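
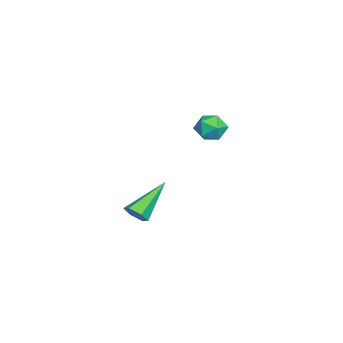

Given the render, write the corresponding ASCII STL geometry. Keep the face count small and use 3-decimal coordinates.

solid 
facet normal 0.680 -0.465 -0.567
outer loop
vertex -0.408 -0.924 -2.974
vertex -0.656 -0.706 -3.45
vertex -0.233 -0.412 -3.184
endloop
endfacet
facet normal 0.484 0.186 0.855
outer loop
vertex -0.408 -0.924 -2.974
vertex -0.233 -0.412 -3.184
vertex -2.024 0.226 -2.31
endloop
endfacet
facet normal 0.680 -0.464 -0.568
outer loop
vertex -0.233 -0.412 -3.184
vertex -0.656 -0.706 -3.45
vertex -0.482 -0.194 -3.66
endloop
endfacet
facet normal 0.411 0.891 0.193
outer loop
vertex -0.233 -0.412 -3.184
vertex -0.482 -0.194 -3.66
vertex -2.024 0.226 -2.31
endloop
endfacet
facet normal 0.681 -0.464 -0.567
outer loop
vertex -0.482 -0.194 -3.66
vertex -0.656 -0.706 -3.45
vertex -0.905 -0.489 -3.927
endloop
endfacet
facet normal -0.238 0.817 -0.526
outer loop
vertex -0.482 -0.194 -3.66
vertex -0.905 -0.489 -3.927
vertex -2.024 0.226 -2.31
endloop
endfacet
facet normal 0.681 -0.465 -0.567
outer loop
vertex -0.905 -0.489 -3.927
vertex -0.656 -0.706 -3.45
vertex -1.079 -1.0 -3.717
endloop
endfacet
facet normal -0.814 0.039 -0.580
outer loop
vertex -0.905 -0.489 -3.927
vertex -1.079 -1.0 -3.717
vertex -2.024 0.226 -2.31
endloop
endfacet
facet normal 0.680 -0.464 -0.567
outer loop
vertex -1.079 -1.0 -3.717
vertex -0.656 -0.706 -3.45
vertex -0.83 -1.218 -3.24
endloop
endfacet
facet normal -0.741 -0.666 0.083
outer loop
vertex -1.079 -1.0 -3.717
vertex -0.83 -1.218 -3.24
vertex -2.024 0.226 -2.31
endloop
endfacet
facet normal 0.681 -0.464 -0.567
outer loop
vertex -0.83 -1.218 -3.24
vertex -0.656 -0.706 -3.45
vertex -0.408 -0.924 -2.974
endloop
endfacet
facet normal -0.092 -0.592 0.801
outer loop
vertex -0.83 -1.218 -3.24
vertex -0.408 -0.924 -2.974
vertex -2.024 0.226 -2.31
endloop
endfacet
facet normal -0.440 0.719 0.538
outer loop
vertex -0.152 2.916 1.894
vertex -0.7 2.503 1.998
vertex -0.169 2.493 2.445
endloop
endfacet
facet normal 0.272 0.759 0.591
outer loop
vertex -0.152 2.916 1.894
vertex -0.169 2.493 2.445
vertex 0.418 2.566 2.081
endloop
endfacet
facet normal 0.538 0.840 -0.067
outer loop
vertex -0.152 2.916 1.894
vertex 0.418 2.566 2.081
vertex 0.249 2.621 1.41
endloop
endfacet
facet normal -0.009 0.850 -0.526
outer loop
vertex -0.152 2.916 1.894
vertex 0.249 2.621 1.41
vertex -0.442 2.582 1.359
endloop
endfacet
facet normal -0.613 0.775 -0.152
outer loop
vertex -0.152 2.916 1.894
vertex -0.442 2.582 1.359
vertex -0.7 2.503 1.998
endloop
endfacet
facet normal 0.509 0.139 0.849
outer loop
vertex 0.418 2.566 2.081
vertex -0.169 2.493 2.445
vertex 0.222 1.938 2.301
endloop
endfacet
facet normal -0.641 0.073 0.764
outer loop
vertex -0.169 2.493 2.445
vertex -0.7 2.503 1.998
vertex -0.469 1.899 2.25
endloop
endfacet
facet normal -0.922 0.164 -0.352
outer loop
vertex -0.7 2.503 1.998
vertex -0.442 2.582 1.359
vertex -0.638 1.954 1.579
endloop
endfacet
facet normal 0.054 0.287 -0.957
outer loop
vertex -0.442 2.582 1.359
vertex 0.249 2.621 1.41
vertex -0.051 2.027 1.215
endloop
endfacet
facet normal 0.939 0.270 -0.214
outer loop
vertex 0.249 2.621 1.41
vertex 0.418 2.566 2.081
vertex 0.48 2.017 1.662
endloop
endfacet
facet normal 0.009 -0.850 0.526
outer loop
vertex -0.068 1.604 1.766
vertex 0.222 1.938 2.301
vertex -0.469 1.899 2.25
endloop
endfacet
facet normal -0.538 -0.840 0.067
outer loop
vertex -0.068 1.604 1.766
vertex -0.469 1.899 2.25
vertex -0.638 1.954 1.579
endloop
endfacet
facet normal -0.272 -0.759 -0.591
outer loop
vertex -0.068 1.604 1.766
vertex -0.638 1.954 1.579
vertex -0.051 2.027 1.215
endloop
endfacet
facet normal 0.440 -0.719 -0.538
outer loop
vertex -0.068 1.604 1.766
vertex -0.051 2.027 1.215
vertex 0.48 2.017 1.662
endloop
endfacet
facet normal 0.613 -0.775 0.152
outer loop
vertex -0.068 1.604 1.766
vertex 0.48 2.017 1.662
vertex 0.222 1.938 2.301
endloop
endfacet
facet normal -0.054 -0.287 0.957
outer loop
vertex -0.469 1.899 2.25
vertex 0.222 1.938 2.301
vertex -0.169 2.493 2.445
endloop
endfacet
facet normal -0.939 -0.270 0.214
outer loop
vertex -0.638 1.954 1.579
vertex -0.469 1.899 2.25
vertex -0.7 2.503 1.998
endloop
endfacet
facet normal -0.509 -0.139 -0.849
outer loop
vertex -0.051 2.027 1.215
vertex -0.638 1.954 1.579
vertex -0.442 2.582 1.359
endloop
endfacet
facet normal 0.641 -0.073 -0.764
outer loop
vertex 0.48 2.017 1.662
vertex -0.051 2.027 1.215
vertex 0.249 2.621 1.41
endloop
endfacet
facet normal 0.922 -0.164 0.352
outer loop
vertex 0.222 1.938 2.301
vertex 0.48 2.017 1.662
vertex 0.418 2.566 2.081
endloop
endfacet

endsolid


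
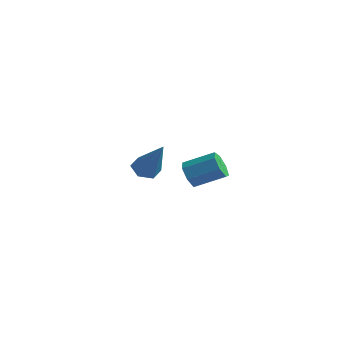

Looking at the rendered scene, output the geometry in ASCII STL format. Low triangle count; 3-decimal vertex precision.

solid 
facet normal -0.731 -0.526 -0.435
outer loop
vertex 3.861 -0.107 1.734
vertex 3.437 0.144 2.143
vertex 3.619 0.365 1.57
endloop
endfacet
facet normal 0.525 -0.026 -0.850
outer loop
vertex 3.861 -0.107 1.734
vertex 3.619 0.365 1.57
vertex 4.826 0.585 2.309
endloop
endfacet
facet normal 0.526 -0.027 -0.850
outer loop
vertex 4.826 0.585 2.309
vertex 3.619 0.365 1.57
vertex 4.585 1.058 2.145
endloop
endfacet
facet normal 0.732 0.524 0.436
outer loop
vertex 4.826 0.585 2.309
vertex 4.585 1.058 2.145
vertex 4.403 0.836 2.717
endloop
endfacet
facet normal -0.732 -0.525 -0.435
outer loop
vertex 3.619 0.365 1.57
vertex 3.437 0.144 2.143
vertex 3.24 0.671 1.838
endloop
endfacet
facet normal -0.013 0.649 -0.760
outer loop
vertex 3.619 0.365 1.57
vertex 3.24 0.671 1.838
vertex 4.585 1.058 2.145
endloop
endfacet
facet normal -0.013 0.649 -0.760
outer loop
vertex 4.585 1.058 2.145
vertex 3.24 0.671 1.838
vertex 4.206 1.364 2.413
endloop
endfacet
facet normal 0.732 0.524 0.436
outer loop
vertex 4.585 1.058 2.145
vertex 4.206 1.364 2.413
vertex 4.403 0.836 2.717
endloop
endfacet
facet normal -0.732 -0.525 -0.435
outer loop
vertex 3.24 0.671 1.838
vertex 3.437 0.144 2.143
vertex 3.01 0.58 2.335
endloop
endfacet
facet normal -0.541 0.835 -0.098
outer loop
vertex 3.24 0.671 1.838
vertex 3.01 0.58 2.335
vertex 4.206 1.364 2.413
endloop
endfacet
facet normal -0.541 0.835 -0.097
outer loop
vertex 4.206 1.364 2.413
vertex 3.01 0.58 2.335
vertex 3.975 1.272 2.91
endloop
endfacet
facet normal 0.731 0.524 0.437
outer loop
vertex 4.206 1.364 2.413
vertex 3.975 1.272 2.91
vertex 4.403 0.836 2.717
endloop
endfacet
facet normal -0.731 -0.524 -0.436
outer loop
vertex 3.01 0.58 2.335
vertex 3.437 0.144 2.143
vertex 3.101 0.16 2.687
endloop
endfacet
facet normal -0.662 0.392 0.639
outer loop
vertex 3.01 0.58 2.335
vertex 3.101 0.16 2.687
vertex 3.975 1.272 2.91
endloop
endfacet
facet normal -0.662 0.392 0.639
outer loop
vertex 3.975 1.272 2.91
vertex 3.101 0.16 2.687
vertex 4.067 0.853 3.262
endloop
endfacet
facet normal 0.731 0.526 0.435
outer loop
vertex 3.975 1.272 2.91
vertex 4.067 0.853 3.262
vertex 4.403 0.836 2.717
endloop
endfacet
facet normal -0.731 -0.525 -0.436
outer loop
vertex 3.101 0.16 2.687
vertex 3.437 0.144 2.143
vertex 3.446 -0.272 2.629
endloop
endfacet
facet normal -0.284 -0.347 0.894
outer loop
vertex 3.101 0.16 2.687
vertex 3.446 -0.272 2.629
vertex 4.067 0.853 3.262
endloop
endfacet
facet normal -0.284 -0.346 0.894
outer loop
vertex 4.067 0.853 3.262
vertex 3.446 -0.272 2.629
vertex 4.411 0.421 3.204
endloop
endfacet
facet normal 0.732 0.524 0.435
outer loop
vertex 4.067 0.853 3.262
vertex 4.411 0.421 3.204
vertex 4.403 0.836 2.717
endloop
endfacet
facet normal -0.731 -0.525 -0.436
outer loop
vertex 3.446 -0.272 2.629
vertex 3.437 0.144 2.143
vertex 3.784 -0.391 2.205
endloop
endfacet
facet normal 0.308 -0.824 0.476
outer loop
vertex 3.446 -0.272 2.629
vertex 3.784 -0.391 2.205
vertex 4.411 0.421 3.204
endloop
endfacet
facet normal 0.308 -0.824 0.476
outer loop
vertex 4.411 0.421 3.204
vertex 3.784 -0.391 2.205
vertex 4.749 0.302 2.78
endloop
endfacet
facet normal 0.731 0.525 0.435
outer loop
vertex 4.411 0.421 3.204
vertex 4.749 0.302 2.78
vertex 4.403 0.836 2.717
endloop
endfacet
facet normal -0.731 -0.525 -0.436
outer loop
vertex 3.784 -0.391 2.205
vertex 3.437 0.144 2.143
vertex 3.861 -0.107 1.734
endloop
endfacet
facet normal 0.668 -0.680 -0.301
outer loop
vertex 3.784 -0.391 2.205
vertex 3.861 -0.107 1.734
vertex 4.749 0.302 2.78
endloop
endfacet
facet normal 0.668 -0.681 -0.300
outer loop
vertex 4.749 0.302 2.78
vertex 3.861 -0.107 1.734
vertex 4.826 0.585 2.309
endloop
endfacet
facet normal 0.731 0.525 0.435
outer loop
vertex 4.749 0.302 2.78
vertex 4.826 0.585 2.309
vertex 4.403 0.836 2.717
endloop
endfacet
facet normal -0.595 0.188 -0.781
outer loop
vertex -0.606 2.805 -0.083
vertex -1.102 2.918 0.322
vertex -0.712 3.406 0.142
endloop
endfacet
facet normal 0.913 0.274 -0.302
outer loop
vertex -0.606 2.805 -0.083
vertex -0.712 3.406 0.142
vertex 0.162 2.522 1.978
endloop
endfacet
facet normal -0.596 0.188 -0.781
outer loop
vertex -0.712 3.406 0.142
vertex -1.102 2.918 0.322
vertex -1.207 3.519 0.547
endloop
endfacet
facet normal 0.397 0.886 0.238
outer loop
vertex -0.712 3.406 0.142
vertex -1.207 3.519 0.547
vertex 0.162 2.522 1.978
endloop
endfacet
facet normal -0.596 0.188 -0.781
outer loop
vertex -1.207 3.519 0.547
vertex -1.102 2.918 0.322
vertex -1.597 3.031 0.727
endloop
endfacet
facet normal -0.364 0.564 0.741
outer loop
vertex -1.207 3.519 0.547
vertex -1.597 3.031 0.727
vertex 0.162 2.522 1.978
endloop
endfacet
facet normal -0.596 0.186 -0.781
outer loop
vertex -1.597 3.031 0.727
vertex -1.102 2.918 0.322
vertex -1.491 2.43 0.503
endloop
endfacet
facet normal -0.607 -0.369 0.704
outer loop
vertex -1.597 3.031 0.727
vertex -1.491 2.43 0.503
vertex 0.162 2.522 1.978
endloop
endfacet
facet normal -0.597 0.186 -0.781
outer loop
vertex -1.491 2.43 0.503
vertex -1.102 2.918 0.322
vertex -0.996 2.318 0.098
endloop
endfacet
facet normal -0.090 -0.983 0.162
outer loop
vertex -1.491 2.43 0.503
vertex -0.996 2.318 0.098
vertex 0.162 2.522 1.978
endloop
endfacet
facet normal -0.596 0.187 -0.781
outer loop
vertex -0.996 2.318 0.098
vertex -1.102 2.918 0.322
vertex -0.606 2.805 -0.083
endloop
endfacet
facet normal 0.668 -0.662 -0.340
outer loop
vertex -0.996 2.318 0.098
vertex -0.606 2.805 -0.083
vertex 0.162 2.522 1.978
endloop
endfacet

endsolid


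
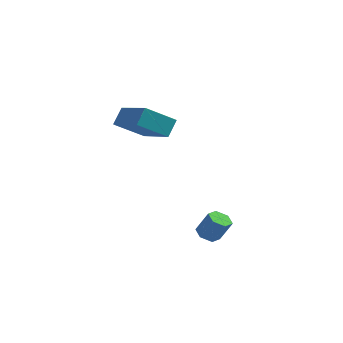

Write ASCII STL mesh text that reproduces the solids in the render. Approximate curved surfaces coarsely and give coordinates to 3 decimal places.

solid 
facet normal -0.477 -0.019 -0.878
outer loop
vertex 3.77 -2.876 -2.898
vertex 3.413 -2.501 -2.712
vertex 3.874 -2.34 -2.966
endloop
endfacet
facet normal 0.859 -0.225 -0.460
outer loop
vertex 3.77 -2.876 -2.898
vertex 3.874 -2.34 -2.966
vertex 4.304 -2.854 -1.913
endloop
endfacet
facet normal 0.858 -0.226 -0.461
outer loop
vertex 4.304 -2.854 -1.913
vertex 3.874 -2.34 -2.966
vertex 4.408 -2.318 -1.982
endloop
endfacet
facet normal 0.477 0.021 0.879
outer loop
vertex 4.304 -2.854 -1.913
vertex 4.408 -2.318 -1.982
vertex 3.947 -2.479 -1.728
endloop
endfacet
facet normal -0.477 -0.019 -0.878
outer loop
vertex 3.874 -2.34 -2.966
vertex 3.413 -2.501 -2.712
vertex 3.517 -1.965 -2.78
endloop
endfacet
facet normal 0.592 0.731 -0.338
outer loop
vertex 3.874 -2.34 -2.966
vertex 3.517 -1.965 -2.78
vertex 4.408 -2.318 -1.982
endloop
endfacet
facet normal 0.592 0.731 -0.338
outer loop
vertex 4.408 -2.318 -1.982
vertex 3.517 -1.965 -2.78
vertex 4.051 -1.943 -1.796
endloop
endfacet
facet normal 0.477 0.019 0.878
outer loop
vertex 4.408 -2.318 -1.982
vertex 4.051 -1.943 -1.796
vertex 3.947 -2.479 -1.728
endloop
endfacet
facet normal -0.476 -0.019 -0.879
outer loop
vertex 3.517 -1.965 -2.78
vertex 3.413 -2.501 -2.712
vertex 3.056 -2.126 -2.527
endloop
endfacet
facet normal -0.266 0.956 0.123
outer loop
vertex 3.517 -1.965 -2.78
vertex 3.056 -2.126 -2.527
vertex 4.051 -1.943 -1.796
endloop
endfacet
facet normal -0.266 0.956 0.123
outer loop
vertex 4.051 -1.943 -1.796
vertex 3.056 -2.126 -2.527
vertex 3.59 -2.104 -1.542
endloop
endfacet
facet normal 0.477 0.019 0.878
outer loop
vertex 4.051 -1.943 -1.796
vertex 3.59 -2.104 -1.542
vertex 3.947 -2.479 -1.728
endloop
endfacet
facet normal -0.477 -0.021 -0.879
outer loop
vertex 3.056 -2.126 -2.527
vertex 3.413 -2.501 -2.712
vertex 2.952 -2.662 -2.458
endloop
endfacet
facet normal -0.859 0.226 0.460
outer loop
vertex 3.056 -2.126 -2.527
vertex 2.952 -2.662 -2.458
vertex 3.59 -2.104 -1.542
endloop
endfacet
facet normal -0.858 0.225 0.461
outer loop
vertex 3.59 -2.104 -1.542
vertex 2.952 -2.662 -2.458
vertex 3.486 -2.64 -1.474
endloop
endfacet
facet normal 0.477 0.019 0.878
outer loop
vertex 3.59 -2.104 -1.542
vertex 3.486 -2.64 -1.474
vertex 3.947 -2.479 -1.728
endloop
endfacet
facet normal -0.477 -0.019 -0.878
outer loop
vertex 2.952 -2.662 -2.458
vertex 3.413 -2.501 -2.712
vertex 3.309 -3.037 -2.644
endloop
endfacet
facet normal -0.592 -0.731 0.338
outer loop
vertex 2.952 -2.662 -2.458
vertex 3.309 -3.037 -2.644
vertex 3.486 -2.64 -1.474
endloop
endfacet
facet normal -0.592 -0.731 0.338
outer loop
vertex 3.486 -2.64 -1.474
vertex 3.309 -3.037 -2.644
vertex 3.843 -3.015 -1.66
endloop
endfacet
facet normal 0.477 0.019 0.878
outer loop
vertex 3.486 -2.64 -1.474
vertex 3.843 -3.015 -1.66
vertex 3.947 -2.479 -1.728
endloop
endfacet
facet normal -0.477 -0.019 -0.878
outer loop
vertex 3.309 -3.037 -2.644
vertex 3.413 -2.501 -2.712
vertex 3.77 -2.876 -2.898
endloop
endfacet
facet normal 0.266 -0.956 -0.123
outer loop
vertex 3.309 -3.037 -2.644
vertex 3.77 -2.876 -2.898
vertex 3.843 -3.015 -1.66
endloop
endfacet
facet normal 0.266 -0.956 -0.123
outer loop
vertex 3.843 -3.015 -1.66
vertex 3.77 -2.876 -2.898
vertex 4.304 -2.854 -1.913
endloop
endfacet
facet normal 0.476 0.019 0.879
outer loop
vertex 3.843 -3.015 -1.66
vertex 4.304 -2.854 -1.913
vertex 3.947 -2.479 -1.728
endloop
endfacet
facet normal -0.771 0.546 -0.329
outer loop
vertex -0.958 -1.229 3.114
vertex 0.015 -0.36 2.277
vertex -1.062 -1.814 2.386
endloop
endfacet
facet normal -0.628 -0.560 0.540
outer loop
vertex 0.525 -2.94 3.063
vertex -0.958 -1.229 3.114
vertex -1.062 -1.814 2.386
endloop
endfacet
facet normal -0.770 0.546 -0.329
outer loop
vertex -1.062 -1.814 2.386
vertex 0.015 -0.36 2.277
vertex -0.089 -0.946 1.549
endloop
endfacet
facet normal -0.111 -0.622 -0.775
outer loop
vertex -0.089 -0.946 1.549
vertex 0.525 -2.94 3.063
vertex -1.062 -1.814 2.386
endloop
endfacet
facet normal 0.111 0.622 0.775
outer loop
vertex -0.958 -1.229 3.114
vertex 1.602 -1.486 2.954
vertex 0.015 -0.36 2.277
endloop
endfacet
facet normal -0.628 -0.560 0.541
outer loop
vertex 0.629 -2.354 3.791
vertex -0.958 -1.229 3.114
vertex 0.525 -2.94 3.063
endloop
endfacet
facet normal 0.111 0.623 0.775
outer loop
vertex 0.629 -2.354 3.791
vertex 1.602 -1.486 2.954
vertex -0.958 -1.229 3.114
endloop
endfacet
facet normal 0.628 0.560 -0.540
outer loop
vertex 0.015 -0.36 2.277
vertex 1.602 -1.486 2.954
vertex -0.089 -0.946 1.549
endloop
endfacet
facet normal -0.111 -0.622 -0.775
outer loop
vertex 1.498 -2.071 2.226
vertex 0.525 -2.94 3.063
vertex -0.089 -0.946 1.549
endloop
endfacet
facet normal 0.628 0.561 -0.540
outer loop
vertex -0.089 -0.946 1.549
vertex 1.602 -1.486 2.954
vertex 1.498 -2.071 2.226
endloop
endfacet
facet normal 0.771 -0.546 0.329
outer loop
vertex 1.498 -2.071 2.226
vertex 0.629 -2.354 3.791
vertex 0.525 -2.94 3.063
endloop
endfacet
facet normal 0.770 -0.546 0.329
outer loop
vertex 1.602 -1.486 2.954
vertex 0.629 -2.354 3.791
vertex 1.498 -2.071 2.226
endloop
endfacet

endsolid


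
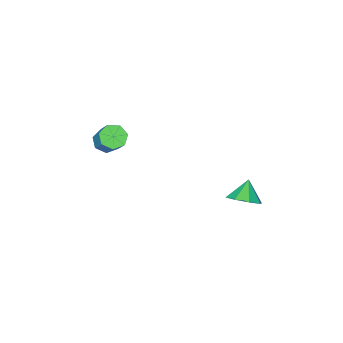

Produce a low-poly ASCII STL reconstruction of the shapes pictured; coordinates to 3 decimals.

solid 
facet normal -0.244 -0.622 -0.744
outer loop
vertex 4.085 -1.57 2.318
vertex 3.528 -1.053 2.069
vertex 4.297 -1.099 1.855
endloop
endfacet
facet normal 0.920 -0.390 0.024
outer loop
vertex 4.085 -1.57 2.318
vertex 4.297 -1.099 1.855
vertex 4.55 -0.384 3.741
endloop
endfacet
facet normal 0.921 -0.390 0.024
outer loop
vertex 4.55 -0.384 3.741
vertex 4.297 -1.099 1.855
vertex 4.762 0.088 3.278
endloop
endfacet
facet normal 0.242 0.622 0.745
outer loop
vertex 4.55 -0.384 3.741
vertex 4.762 0.088 3.278
vertex 3.992 0.133 3.491
endloop
endfacet
facet normal -0.244 -0.621 -0.744
outer loop
vertex 4.297 -1.099 1.855
vertex 3.528 -1.053 2.069
vertex 3.93 -0.593 1.553
endloop
endfacet
facet normal 0.813 0.288 -0.506
outer loop
vertex 4.297 -1.099 1.855
vertex 3.93 -0.593 1.553
vertex 4.762 0.088 3.278
endloop
endfacet
facet normal 0.813 0.288 -0.506
outer loop
vertex 4.762 0.088 3.278
vertex 3.93 -0.593 1.553
vertex 4.395 0.594 2.976
endloop
endfacet
facet normal 0.243 0.621 0.745
outer loop
vertex 4.762 0.088 3.278
vertex 4.395 0.594 2.976
vertex 3.992 0.133 3.491
endloop
endfacet
facet normal -0.243 -0.622 -0.744
outer loop
vertex 3.93 -0.593 1.553
vertex 3.528 -1.053 2.069
vertex 3.26 -0.434 1.639
endloop
endfacet
facet normal 0.094 0.749 -0.656
outer loop
vertex 3.93 -0.593 1.553
vertex 3.26 -0.434 1.639
vertex 4.395 0.594 2.976
endloop
endfacet
facet normal 0.094 0.749 -0.656
outer loop
vertex 4.395 0.594 2.976
vertex 3.26 -0.434 1.639
vertex 3.725 0.753 3.062
endloop
endfacet
facet normal 0.243 0.621 0.746
outer loop
vertex 4.395 0.594 2.976
vertex 3.725 0.753 3.062
vertex 3.992 0.133 3.491
endloop
endfacet
facet normal -0.243 -0.622 -0.744
outer loop
vertex 3.26 -0.434 1.639
vertex 3.528 -1.053 2.069
vertex 2.791 -0.741 2.049
endloop
endfacet
facet normal -0.696 0.647 -0.312
outer loop
vertex 3.26 -0.434 1.639
vertex 2.791 -0.741 2.049
vertex 3.725 0.753 3.062
endloop
endfacet
facet normal -0.696 0.647 -0.312
outer loop
vertex 3.725 0.753 3.062
vertex 2.791 -0.741 2.049
vertex 3.256 0.446 3.471
endloop
endfacet
facet normal 0.244 0.621 0.745
outer loop
vertex 3.725 0.753 3.062
vertex 3.256 0.446 3.471
vertex 3.992 0.133 3.491
endloop
endfacet
facet normal -0.243 -0.621 -0.746
outer loop
vertex 2.791 -0.741 2.049
vertex 3.528 -1.053 2.069
vertex 2.877 -1.284 2.473
endloop
endfacet
facet normal -0.962 0.056 0.267
outer loop
vertex 2.791 -0.741 2.049
vertex 2.877 -1.284 2.473
vertex 3.256 0.446 3.471
endloop
endfacet
facet normal -0.962 0.057 0.267
outer loop
vertex 3.256 0.446 3.471
vertex 2.877 -1.284 2.473
vertex 3.342 -0.097 3.896
endloop
endfacet
facet normal 0.244 0.621 0.745
outer loop
vertex 3.256 0.446 3.471
vertex 3.342 -0.097 3.896
vertex 3.992 0.133 3.491
endloop
endfacet
facet normal -0.242 -0.621 -0.746
outer loop
vertex 2.877 -1.284 2.473
vertex 3.528 -1.053 2.069
vertex 3.453 -1.653 2.593
endloop
endfacet
facet normal -0.503 -0.576 0.645
outer loop
vertex 2.877 -1.284 2.473
vertex 3.453 -1.653 2.593
vertex 3.342 -0.097 3.896
endloop
endfacet
facet normal -0.503 -0.576 0.645
outer loop
vertex 3.342 -0.097 3.896
vertex 3.453 -1.653 2.593
vertex 3.918 -0.466 4.016
endloop
endfacet
facet normal 0.244 0.622 0.744
outer loop
vertex 3.342 -0.097 3.896
vertex 3.918 -0.466 4.016
vertex 3.992 0.133 3.491
endloop
endfacet
facet normal -0.243 -0.621 -0.745
outer loop
vertex 3.453 -1.653 2.593
vertex 3.528 -1.053 2.069
vertex 4.085 -1.57 2.318
endloop
endfacet
facet normal 0.335 -0.774 0.537
outer loop
vertex 3.453 -1.653 2.593
vertex 4.085 -1.57 2.318
vertex 3.918 -0.466 4.016
endloop
endfacet
facet normal 0.334 -0.775 0.537
outer loop
vertex 3.918 -0.466 4.016
vertex 4.085 -1.57 2.318
vertex 4.55 -0.384 3.741
endloop
endfacet
facet normal 0.243 0.622 0.744
outer loop
vertex 3.918 -0.466 4.016
vertex 4.55 -0.384 3.741
vertex 3.992 0.133 3.491
endloop
endfacet
facet normal 0.564 0.350 -0.748
outer loop
vertex -2.198 2.938 -3.758
vertex -3.013 2.797 -4.438
vertex -2.68 3.598 -3.812
endloop
endfacet
facet normal 0.152 0.190 0.970
outer loop
vertex -2.198 2.938 -3.758
vertex -2.68 3.598 -3.812
vertex -3.807 2.303 -3.382
endloop
endfacet
facet normal 0.564 0.350 -0.748
outer loop
vertex -2.68 3.598 -3.812
vertex -3.013 2.797 -4.438
vertex -3.356 3.789 -4.232
endloop
endfacet
facet normal -0.328 0.542 0.774
outer loop
vertex -2.68 3.598 -3.812
vertex -3.356 3.789 -4.232
vertex -3.807 2.303 -3.382
endloop
endfacet
facet normal 0.563 0.350 -0.749
outer loop
vertex -3.356 3.789 -4.232
vertex -3.013 2.797 -4.438
vertex -3.832 3.398 -4.773
endloop
endfacet
facet normal -0.805 0.459 0.376
outer loop
vertex -3.356 3.789 -4.232
vertex -3.832 3.398 -4.773
vertex -3.807 2.303 -3.382
endloop
endfacet
facet normal 0.563 0.350 -0.748
outer loop
vertex -3.832 3.398 -4.773
vertex -3.013 2.797 -4.438
vertex -3.827 2.655 -5.117
endloop
endfacet
facet normal -1.000 -0.011 0.009
outer loop
vertex -3.832 3.398 -4.773
vertex -3.827 2.655 -5.117
vertex -3.807 2.303 -3.382
endloop
endfacet
facet normal 0.563 0.349 -0.749
outer loop
vertex -3.827 2.655 -5.117
vertex -3.013 2.797 -4.438
vertex -3.346 1.995 -5.063
endloop
endfacet
facet normal -0.799 -0.591 -0.111
outer loop
vertex -3.827 2.655 -5.117
vertex -3.346 1.995 -5.063
vertex -3.807 2.303 -3.382
endloop
endfacet
facet normal 0.563 0.350 -0.749
outer loop
vertex -3.346 1.995 -5.063
vertex -3.013 2.797 -4.438
vertex -2.669 1.804 -4.643
endloop
endfacet
facet normal -0.319 -0.944 0.085
outer loop
vertex -3.346 1.995 -5.063
vertex -2.669 1.804 -4.643
vertex -3.807 2.303 -3.382
endloop
endfacet
facet normal 0.564 0.350 -0.748
outer loop
vertex -2.669 1.804 -4.643
vertex -3.013 2.797 -4.438
vertex -2.194 2.195 -4.102
endloop
endfacet
facet normal 0.158 -0.861 0.483
outer loop
vertex -2.669 1.804 -4.643
vertex -2.194 2.195 -4.102
vertex -3.807 2.303 -3.382
endloop
endfacet
facet normal 0.564 0.349 -0.748
outer loop
vertex -2.194 2.195 -4.102
vertex -3.013 2.797 -4.438
vertex -2.198 2.938 -3.758
endloop
endfacet
facet normal 0.353 -0.392 0.850
outer loop
vertex -2.194 2.195 -4.102
vertex -2.198 2.938 -3.758
vertex -3.807 2.303 -3.382
endloop
endfacet

endsolid


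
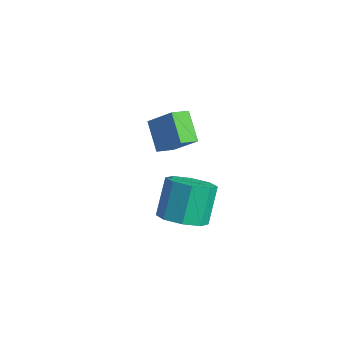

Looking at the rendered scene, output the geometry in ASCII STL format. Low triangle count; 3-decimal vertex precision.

solid 
facet normal 0.276 -0.538 -0.796
outer loop
vertex 4.492 -1.34 1.239
vertex 3.88 -0.778 0.647
vertex 4.854 -0.715 0.942
endloop
endfacet
facet normal 0.842 -0.264 0.470
outer loop
vertex 4.492 -1.34 1.239
vertex 4.854 -0.715 0.942
vertex 4.012 -0.403 2.625
endloop
endfacet
facet normal 0.842 -0.264 0.470
outer loop
vertex 4.012 -0.403 2.625
vertex 4.854 -0.715 0.942
vertex 4.374 0.222 2.328
endloop
endfacet
facet normal -0.276 0.538 0.796
outer loop
vertex 4.012 -0.403 2.625
vertex 4.374 0.222 2.328
vertex 3.4 0.158 2.033
endloop
endfacet
facet normal 0.276 -0.539 -0.796
outer loop
vertex 4.854 -0.715 0.942
vertex 3.88 -0.778 0.647
vertex 4.646 -0.128 0.472
endloop
endfacet
facet normal 0.923 0.378 0.064
outer loop
vertex 4.854 -0.715 0.942
vertex 4.646 -0.128 0.472
vertex 4.374 0.222 2.328
endloop
endfacet
facet normal 0.923 0.378 0.064
outer loop
vertex 4.374 0.222 2.328
vertex 4.646 -0.128 0.472
vertex 4.166 0.809 1.858
endloop
endfacet
facet normal -0.276 0.539 0.796
outer loop
vertex 4.374 0.222 2.328
vertex 4.166 0.809 1.858
vertex 3.4 0.158 2.033
endloop
endfacet
facet normal 0.275 -0.538 -0.797
outer loop
vertex 4.646 -0.128 0.472
vertex 3.88 -0.778 0.647
vertex 3.988 0.079 0.105
endloop
endfacet
facet normal 0.464 0.800 -0.380
outer loop
vertex 4.646 -0.128 0.472
vertex 3.988 0.079 0.105
vertex 4.166 0.809 1.858
endloop
endfacet
facet normal 0.464 0.800 -0.380
outer loop
vertex 4.166 0.809 1.858
vertex 3.988 0.079 0.105
vertex 3.508 1.016 1.491
endloop
endfacet
facet normal -0.275 0.538 0.797
outer loop
vertex 4.166 0.809 1.858
vertex 3.508 1.016 1.491
vertex 3.4 0.158 2.033
endloop
endfacet
facet normal 0.277 -0.538 -0.796
outer loop
vertex 3.988 0.079 0.105
vertex 3.88 -0.778 0.647
vertex 3.268 -0.217 0.055
endloop
endfacet
facet normal -0.268 0.753 -0.602
outer loop
vertex 3.988 0.079 0.105
vertex 3.268 -0.217 0.055
vertex 3.508 1.016 1.491
endloop
endfacet
facet normal -0.268 0.753 -0.602
outer loop
vertex 3.508 1.016 1.491
vertex 3.268 -0.217 0.055
vertex 2.788 0.72 1.441
endloop
endfacet
facet normal -0.276 0.538 0.796
outer loop
vertex 3.508 1.016 1.491
vertex 2.788 0.72 1.441
vertex 3.4 0.158 2.033
endloop
endfacet
facet normal 0.276 -0.538 -0.796
outer loop
vertex 3.268 -0.217 0.055
vertex 3.88 -0.778 0.647
vertex 2.906 -0.842 0.352
endloop
endfacet
facet normal -0.842 0.264 -0.470
outer loop
vertex 3.268 -0.217 0.055
vertex 2.906 -0.842 0.352
vertex 2.788 0.72 1.441
endloop
endfacet
facet normal -0.842 0.264 -0.470
outer loop
vertex 2.788 0.72 1.441
vertex 2.906 -0.842 0.352
vertex 2.426 0.095 1.738
endloop
endfacet
facet normal -0.276 0.538 0.796
outer loop
vertex 2.788 0.72 1.441
vertex 2.426 0.095 1.738
vertex 3.4 0.158 2.033
endloop
endfacet
facet normal 0.276 -0.539 -0.796
outer loop
vertex 2.906 -0.842 0.352
vertex 3.88 -0.778 0.647
vertex 3.114 -1.429 0.822
endloop
endfacet
facet normal -0.923 -0.378 -0.064
outer loop
vertex 2.906 -0.842 0.352
vertex 3.114 -1.429 0.822
vertex 2.426 0.095 1.738
endloop
endfacet
facet normal -0.923 -0.378 -0.064
outer loop
vertex 2.426 0.095 1.738
vertex 3.114 -1.429 0.822
vertex 2.634 -0.492 2.208
endloop
endfacet
facet normal -0.276 0.539 0.796
outer loop
vertex 2.426 0.095 1.738
vertex 2.634 -0.492 2.208
vertex 3.4 0.158 2.033
endloop
endfacet
facet normal 0.275 -0.538 -0.797
outer loop
vertex 3.114 -1.429 0.822
vertex 3.88 -0.778 0.647
vertex 3.772 -1.636 1.189
endloop
endfacet
facet normal -0.464 -0.800 0.380
outer loop
vertex 3.114 -1.429 0.822
vertex 3.772 -1.636 1.189
vertex 2.634 -0.492 2.208
endloop
endfacet
facet normal -0.464 -0.800 0.380
outer loop
vertex 2.634 -0.492 2.208
vertex 3.772 -1.636 1.189
vertex 3.292 -0.699 2.575
endloop
endfacet
facet normal -0.275 0.538 0.797
outer loop
vertex 2.634 -0.492 2.208
vertex 3.292 -0.699 2.575
vertex 3.4 0.158 2.033
endloop
endfacet
facet normal 0.276 -0.538 -0.796
outer loop
vertex 3.772 -1.636 1.189
vertex 3.88 -0.778 0.647
vertex 4.492 -1.34 1.239
endloop
endfacet
facet normal 0.268 -0.753 0.602
outer loop
vertex 3.772 -1.636 1.189
vertex 4.492 -1.34 1.239
vertex 3.292 -0.699 2.575
endloop
endfacet
facet normal 0.268 -0.753 0.602
outer loop
vertex 3.292 -0.699 2.575
vertex 4.492 -1.34 1.239
vertex 4.012 -0.403 2.625
endloop
endfacet
facet normal -0.277 0.538 0.796
outer loop
vertex 3.292 -0.699 2.575
vertex 4.012 -0.403 2.625
vertex 3.4 0.158 2.033
endloop
endfacet
facet normal -0.678 -0.235 -0.697
outer loop
vertex -1.75 2.555 0.689
vertex -1.655 3.419 0.305
vertex -0.642 2.033 -0.212
endloop
endfacet
facet normal -0.099 -0.909 0.404
outer loop
vertex 0.415 2.401 0.875
vertex -1.75 2.555 0.689
vertex -0.642 2.033 -0.212
endloop
endfacet
facet normal -0.678 -0.235 -0.697
outer loop
vertex -0.642 2.033 -0.212
vertex -1.655 3.419 0.305
vertex -0.547 2.897 -0.596
endloop
endfacet
facet normal 0.729 -0.343 -0.592
outer loop
vertex -0.547 2.897 -0.596
vertex 0.415 2.401 0.875
vertex -0.642 2.033 -0.212
endloop
endfacet
facet normal -0.729 0.343 0.592
outer loop
vertex -1.75 2.555 0.689
vertex -0.598 3.787 1.392
vertex -1.655 3.419 0.305
endloop
endfacet
facet normal -0.099 -0.909 0.404
outer loop
vertex -0.693 2.923 1.776
vertex -1.75 2.555 0.689
vertex 0.415 2.401 0.875
endloop
endfacet
facet normal -0.729 0.343 0.592
outer loop
vertex -0.693 2.923 1.776
vertex -0.598 3.787 1.392
vertex -1.75 2.555 0.689
endloop
endfacet
facet normal 0.099 0.909 -0.404
outer loop
vertex -1.655 3.419 0.305
vertex -0.598 3.787 1.392
vertex -0.547 2.897 -0.596
endloop
endfacet
facet normal 0.729 -0.343 -0.592
outer loop
vertex 0.51 3.265 0.491
vertex 0.415 2.401 0.875
vertex -0.547 2.897 -0.596
endloop
endfacet
facet normal 0.099 0.909 -0.404
outer loop
vertex -0.547 2.897 -0.596
vertex -0.598 3.787 1.392
vertex 0.51 3.265 0.491
endloop
endfacet
facet normal 0.678 0.235 0.697
outer loop
vertex 0.51 3.265 0.491
vertex -0.693 2.923 1.776
vertex 0.415 2.401 0.875
endloop
endfacet
facet normal 0.678 0.235 0.697
outer loop
vertex -0.598 3.787 1.392
vertex -0.693 2.923 1.776
vertex 0.51 3.265 0.491
endloop
endfacet

endsolid


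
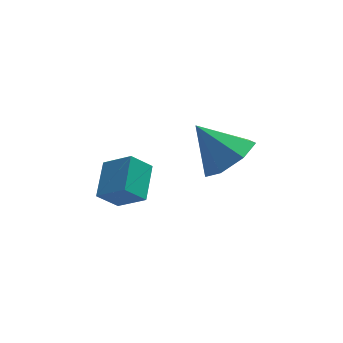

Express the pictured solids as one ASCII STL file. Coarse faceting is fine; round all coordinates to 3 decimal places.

solid 
facet normal 0.587 -0.373 -0.718
outer loop
vertex 0.56 -0.678 0.146
vertex -0.229 -0.621 -0.529
vertex 0.492 0.096 -0.312
endloop
endfacet
facet normal 0.414 0.490 0.767
outer loop
vertex 0.56 -0.678 0.146
vertex 0.492 0.096 -0.312
vertex -1.211 0.001 0.669
endloop
endfacet
facet normal 0.588 -0.374 -0.718
outer loop
vertex 0.492 0.096 -0.312
vertex -0.229 -0.621 -0.529
vertex -0.119 0.33 -0.934
endloop
endfacet
facet normal 0.099 0.959 0.264
outer loop
vertex 0.492 0.096 -0.312
vertex -0.119 0.33 -0.934
vertex -1.211 0.001 0.669
endloop
endfacet
facet normal 0.587 -0.374 -0.718
outer loop
vertex -0.119 0.33 -0.934
vertex -0.229 -0.621 -0.529
vertex -0.813 -0.152 -1.251
endloop
endfacet
facet normal -0.508 0.844 -0.172
outer loop
vertex -0.119 0.33 -0.934
vertex -0.813 -0.152 -1.251
vertex -1.211 0.001 0.669
endloop
endfacet
facet normal 0.588 -0.373 -0.718
outer loop
vertex -0.813 -0.152 -1.251
vertex -0.229 -0.621 -0.529
vertex -1.067 -0.988 -1.025
endloop
endfacet
facet normal -0.949 0.230 -0.215
outer loop
vertex -0.813 -0.152 -1.251
vertex -1.067 -0.988 -1.025
vertex -1.211 0.001 0.669
endloop
endfacet
facet normal 0.588 -0.372 -0.718
outer loop
vertex -1.067 -0.988 -1.025
vertex -0.229 -0.621 -0.529
vertex -0.69 -1.548 -0.426
endloop
endfacet
facet normal -0.892 -0.420 0.169
outer loop
vertex -1.067 -0.988 -1.025
vertex -0.69 -1.548 -0.426
vertex -1.211 0.001 0.669
endloop
endfacet
facet normal 0.588 -0.372 -0.718
outer loop
vertex -0.69 -1.548 -0.426
vertex -0.229 -0.621 -0.529
vertex 0.034 -1.41 0.096
endloop
endfacet
facet normal -0.380 -0.616 0.690
outer loop
vertex -0.69 -1.548 -0.426
vertex 0.034 -1.41 0.096
vertex -1.211 0.001 0.669
endloop
endfacet
facet normal 0.587 -0.373 -0.718
outer loop
vertex 0.034 -1.41 0.096
vertex -0.229 -0.621 -0.529
vertex 0.56 -0.678 0.146
endloop
endfacet
facet normal 0.202 -0.210 0.957
outer loop
vertex 0.034 -1.41 0.096
vertex 0.56 -0.678 0.146
vertex -1.211 0.001 0.669
endloop
endfacet
facet normal -0.658 0.488 -0.574
outer loop
vertex -4.554 -1.981 -0.649
vertex -4.189 -0.815 -0.075
vertex -3.893 -1.864 -1.307
endloop
endfacet
facet normal -0.271 -0.864 -0.425
outer loop
vertex -3.111 -2.445 -0.625
vertex -4.554 -1.981 -0.649
vertex -3.893 -1.864 -1.307
endloop
endfacet
facet normal -0.658 0.488 -0.574
outer loop
vertex -3.893 -1.864 -1.307
vertex -4.189 -0.815 -0.075
vertex -3.528 -0.698 -0.733
endloop
endfacet
facet normal 0.703 0.125 -0.700
outer loop
vertex -3.528 -0.698 -0.733
vertex -3.111 -2.445 -0.625
vertex -3.893 -1.864 -1.307
endloop
endfacet
facet normal -0.703 -0.125 0.700
outer loop
vertex -4.554 -1.981 -0.649
vertex -3.407 -1.396 0.607
vertex -4.189 -0.815 -0.075
endloop
endfacet
facet normal -0.271 -0.864 -0.425
outer loop
vertex -3.772 -2.562 0.033
vertex -4.554 -1.981 -0.649
vertex -3.111 -2.445 -0.625
endloop
endfacet
facet normal -0.703 -0.125 0.700
outer loop
vertex -3.772 -2.562 0.033
vertex -3.407 -1.396 0.607
vertex -4.554 -1.981 -0.649
endloop
endfacet
facet normal 0.271 0.864 0.425
outer loop
vertex -4.189 -0.815 -0.075
vertex -3.407 -1.396 0.607
vertex -3.528 -0.698 -0.733
endloop
endfacet
facet normal 0.703 0.125 -0.700
outer loop
vertex -2.746 -1.279 -0.051
vertex -3.111 -2.445 -0.625
vertex -3.528 -0.698 -0.733
endloop
endfacet
facet normal 0.271 0.864 0.425
outer loop
vertex -3.528 -0.698 -0.733
vertex -3.407 -1.396 0.607
vertex -2.746 -1.279 -0.051
endloop
endfacet
facet normal 0.658 -0.488 0.574
outer loop
vertex -2.746 -1.279 -0.051
vertex -3.772 -2.562 0.033
vertex -3.111 -2.445 -0.625
endloop
endfacet
facet normal 0.658 -0.488 0.574
outer loop
vertex -3.407 -1.396 0.607
vertex -3.772 -2.562 0.033
vertex -2.746 -1.279 -0.051
endloop
endfacet

endsolid


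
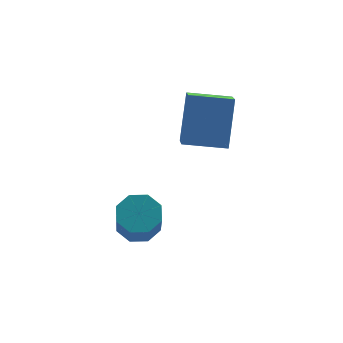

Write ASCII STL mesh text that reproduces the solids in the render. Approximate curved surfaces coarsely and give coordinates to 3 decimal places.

solid 
facet normal 0.089 0.586 -0.806
outer loop
vertex -1.136 -2.483 0.515
vertex -1.517 -3.003 0.095
vertex -1.718 -2.392 0.517
endloop
endfacet
facet normal 0.126 0.796 0.592
outer loop
vertex -1.136 -2.483 0.515
vertex -1.718 -2.392 0.517
vertex -1.302 -3.596 2.045
endloop
endfacet
facet normal 0.127 0.796 0.592
outer loop
vertex -1.302 -3.596 2.045
vertex -1.718 -2.392 0.517
vertex -1.884 -3.505 2.048
endloop
endfacet
facet normal -0.087 -0.586 0.806
outer loop
vertex -1.302 -3.596 2.045
vertex -1.884 -3.505 2.048
vertex -1.683 -4.117 1.625
endloop
endfacet
facet normal 0.087 0.585 -0.806
outer loop
vertex -1.718 -2.392 0.517
vertex -1.517 -3.003 0.095
vertex -2.183 -2.66 0.272
endloop
endfacet
facet normal -0.609 0.671 0.422
outer loop
vertex -1.718 -2.392 0.517
vertex -2.183 -2.66 0.272
vertex -1.884 -3.505 2.048
endloop
endfacet
facet normal -0.609 0.671 0.422
outer loop
vertex -1.884 -3.505 2.048
vertex -2.183 -2.66 0.272
vertex -2.349 -3.773 1.803
endloop
endfacet
facet normal -0.087 -0.586 0.806
outer loop
vertex -1.884 -3.505 2.048
vertex -2.349 -3.773 1.803
vertex -1.683 -4.117 1.625
endloop
endfacet
facet normal 0.088 0.586 -0.806
outer loop
vertex -2.183 -2.66 0.272
vertex -1.517 -3.003 0.095
vertex -2.257 -3.129 -0.077
endloop
endfacet
facet normal -0.988 0.153 0.004
outer loop
vertex -2.183 -2.66 0.272
vertex -2.257 -3.129 -0.077
vertex -2.349 -3.773 1.803
endloop
endfacet
facet normal -0.988 0.153 0.004
outer loop
vertex -2.349 -3.773 1.803
vertex -2.257 -3.129 -0.077
vertex -2.423 -4.242 1.454
endloop
endfacet
facet normal -0.087 -0.586 0.806
outer loop
vertex -2.349 -3.773 1.803
vertex -2.423 -4.242 1.454
vertex -1.683 -4.117 1.625
endloop
endfacet
facet normal 0.088 0.586 -0.806
outer loop
vertex -2.257 -3.129 -0.077
vertex -1.517 -3.003 0.095
vertex -1.898 -3.524 -0.325
endloop
endfacet
facet normal -0.788 -0.455 -0.416
outer loop
vertex -2.257 -3.129 -0.077
vertex -1.898 -3.524 -0.325
vertex -2.423 -4.242 1.454
endloop
endfacet
facet normal -0.788 -0.454 -0.416
outer loop
vertex -2.423 -4.242 1.454
vertex -1.898 -3.524 -0.325
vertex -2.064 -4.637 1.205
endloop
endfacet
facet normal -0.087 -0.587 0.805
outer loop
vertex -2.423 -4.242 1.454
vertex -2.064 -4.637 1.205
vertex -1.683 -4.117 1.625
endloop
endfacet
facet normal 0.087 0.586 -0.806
outer loop
vertex -1.898 -3.524 -0.325
vertex -1.517 -3.003 0.095
vertex -1.316 -3.615 -0.328
endloop
endfacet
facet normal -0.127 -0.795 -0.592
outer loop
vertex -1.898 -3.524 -0.325
vertex -1.316 -3.615 -0.328
vertex -2.064 -4.637 1.205
endloop
endfacet
facet normal -0.126 -0.796 -0.592
outer loop
vertex -2.064 -4.637 1.205
vertex -1.316 -3.615 -0.328
vertex -1.482 -4.728 1.203
endloop
endfacet
facet normal -0.089 -0.586 0.806
outer loop
vertex -2.064 -4.637 1.205
vertex -1.482 -4.728 1.203
vertex -1.683 -4.117 1.625
endloop
endfacet
facet normal 0.087 0.586 -0.806
outer loop
vertex -1.316 -3.615 -0.328
vertex -1.517 -3.003 0.095
vertex -0.851 -3.347 -0.083
endloop
endfacet
facet normal 0.609 -0.671 -0.422
outer loop
vertex -1.316 -3.615 -0.328
vertex -0.851 -3.347 -0.083
vertex -1.482 -4.728 1.203
endloop
endfacet
facet normal 0.609 -0.671 -0.422
outer loop
vertex -1.482 -4.728 1.203
vertex -0.851 -3.347 -0.083
vertex -1.017 -4.46 1.448
endloop
endfacet
facet normal -0.087 -0.585 0.806
outer loop
vertex -1.482 -4.728 1.203
vertex -1.017 -4.46 1.448
vertex -1.683 -4.117 1.625
endloop
endfacet
facet normal 0.087 0.586 -0.806
outer loop
vertex -0.851 -3.347 -0.083
vertex -1.517 -3.003 0.095
vertex -0.777 -2.878 0.266
endloop
endfacet
facet normal 0.988 -0.153 -0.004
outer loop
vertex -0.851 -3.347 -0.083
vertex -0.777 -2.878 0.266
vertex -1.017 -4.46 1.448
endloop
endfacet
facet normal 0.988 -0.153 -0.004
outer loop
vertex -1.017 -4.46 1.448
vertex -0.777 -2.878 0.266
vertex -0.943 -3.991 1.797
endloop
endfacet
facet normal -0.088 -0.586 0.806
outer loop
vertex -1.017 -4.46 1.448
vertex -0.943 -3.991 1.797
vertex -1.683 -4.117 1.625
endloop
endfacet
facet normal 0.087 0.587 -0.805
outer loop
vertex -0.777 -2.878 0.266
vertex -1.517 -3.003 0.095
vertex -1.136 -2.483 0.515
endloop
endfacet
facet normal 0.788 0.454 0.416
outer loop
vertex -0.777 -2.878 0.266
vertex -1.136 -2.483 0.515
vertex -0.943 -3.991 1.797
endloop
endfacet
facet normal 0.788 0.455 0.416
outer loop
vertex -0.943 -3.991 1.797
vertex -1.136 -2.483 0.515
vertex -1.302 -3.596 2.045
endloop
endfacet
facet normal -0.088 -0.586 0.806
outer loop
vertex -0.943 -3.991 1.797
vertex -1.302 -3.596 2.045
vertex -1.683 -4.117 1.625
endloop
endfacet
facet normal -0.968 0.225 0.112
outer loop
vertex 0.396 -1.537 5.052
vertex 0.577 -0.357 4.246
vertex -0.019 -2.544 3.483
endloop
endfacet
facet normal -0.125 -0.820 0.559
outer loop
vertex 1.443 -2.883 3.314
vertex 0.396 -1.537 5.052
vertex -0.019 -2.544 3.483
endloop
endfacet
facet normal -0.968 0.225 0.112
outer loop
vertex -0.019 -2.544 3.483
vertex 0.577 -0.357 4.246
vertex 0.162 -1.364 2.677
endloop
endfacet
facet normal -0.217 -0.528 -0.821
outer loop
vertex 0.162 -1.364 2.677
vertex 1.443 -2.883 3.314
vertex -0.019 -2.544 3.483
endloop
endfacet
facet normal 0.217 0.528 0.821
outer loop
vertex 0.396 -1.537 5.052
vertex 2.039 -0.696 4.077
vertex 0.577 -0.357 4.246
endloop
endfacet
facet normal -0.125 -0.820 0.559
outer loop
vertex 1.858 -1.876 4.883
vertex 0.396 -1.537 5.052
vertex 1.443 -2.883 3.314
endloop
endfacet
facet normal 0.217 0.528 0.821
outer loop
vertex 1.858 -1.876 4.883
vertex 2.039 -0.696 4.077
vertex 0.396 -1.537 5.052
endloop
endfacet
facet normal 0.125 0.820 -0.559
outer loop
vertex 0.577 -0.357 4.246
vertex 2.039 -0.696 4.077
vertex 0.162 -1.364 2.677
endloop
endfacet
facet normal -0.217 -0.528 -0.821
outer loop
vertex 1.624 -1.703 2.508
vertex 1.443 -2.883 3.314
vertex 0.162 -1.364 2.677
endloop
endfacet
facet normal 0.125 0.820 -0.559
outer loop
vertex 0.162 -1.364 2.677
vertex 2.039 -0.696 4.077
vertex 1.624 -1.703 2.508
endloop
endfacet
facet normal 0.968 -0.225 -0.112
outer loop
vertex 1.624 -1.703 2.508
vertex 1.858 -1.876 4.883
vertex 1.443 -2.883 3.314
endloop
endfacet
facet normal 0.968 -0.225 -0.112
outer loop
vertex 2.039 -0.696 4.077
vertex 1.858 -1.876 4.883
vertex 1.624 -1.703 2.508
endloop
endfacet

endsolid


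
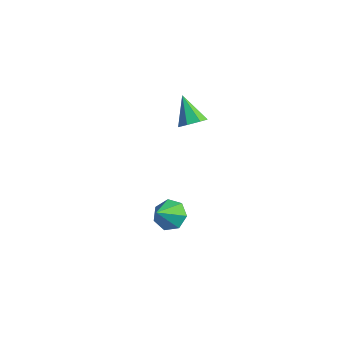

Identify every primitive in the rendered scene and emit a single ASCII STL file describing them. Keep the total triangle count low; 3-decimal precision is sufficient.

solid 
facet normal -0.104 0.697 -0.709
outer loop
vertex -1.174 -2.597 -4.0
vertex -2.096 -2.985 -4.246
vertex -1.87 -2.252 -3.559
endloop
endfacet
facet normal 0.599 0.227 0.768
outer loop
vertex -1.174 -2.597 -4.0
vertex -1.87 -2.252 -3.559
vertex -1.904 -4.275 -2.934
endloop
endfacet
facet normal -0.104 0.697 -0.709
outer loop
vertex -1.87 -2.252 -3.559
vertex -2.096 -2.985 -4.246
vertex -2.737 -2.459 -3.635
endloop
endfacet
facet normal -0.153 0.294 0.943
outer loop
vertex -1.87 -2.252 -3.559
vertex -2.737 -2.459 -3.635
vertex -1.904 -4.275 -2.934
endloop
endfacet
facet normal -0.104 0.697 -0.709
outer loop
vertex -2.737 -2.459 -3.635
vertex -2.096 -2.985 -4.246
vertex -3.121 -3.062 -4.171
endloop
endfacet
facet normal -0.755 -0.096 0.649
outer loop
vertex -2.737 -2.459 -3.635
vertex -3.121 -3.062 -4.171
vertex -1.904 -4.275 -2.934
endloop
endfacet
facet normal -0.104 0.697 -0.709
outer loop
vertex -3.121 -3.062 -4.171
vertex -2.096 -2.985 -4.246
vertex -2.733 -3.607 -4.764
endloop
endfacet
facet normal -0.753 -0.650 0.104
outer loop
vertex -3.121 -3.062 -4.171
vertex -2.733 -3.607 -4.764
vertex -1.904 -4.275 -2.934
endloop
endfacet
facet normal -0.104 0.697 -0.709
outer loop
vertex -2.733 -3.607 -4.764
vertex -2.096 -2.985 -4.246
vertex -1.866 -3.684 -4.967
endloop
endfacet
facet normal -0.149 -0.949 -0.279
outer loop
vertex -2.733 -3.607 -4.764
vertex -1.866 -3.684 -4.967
vertex -1.904 -4.275 -2.934
endloop
endfacet
facet normal -0.104 0.697 -0.709
outer loop
vertex -1.866 -3.684 -4.967
vertex -2.096 -2.985 -4.246
vertex -1.172 -3.235 -4.627
endloop
endfacet
facet normal 0.602 -0.770 -0.212
outer loop
vertex -1.866 -3.684 -4.967
vertex -1.172 -3.235 -4.627
vertex -1.904 -4.275 -2.934
endloop
endfacet
facet normal -0.104 0.697 -0.710
outer loop
vertex -1.172 -3.235 -4.627
vertex -2.096 -2.985 -4.246
vertex -1.174 -2.597 -4.0
endloop
endfacet
facet normal 0.936 -0.246 0.253
outer loop
vertex -1.172 -3.235 -4.627
vertex -1.174 -2.597 -4.0
vertex -1.904 -4.275 -2.934
endloop
endfacet
facet normal 0.653 -0.267 -0.709
outer loop
vertex -1.403 -1.332 3.408
vertex -2.013 -1.262 2.82
vertex -1.471 -0.668 3.095
endloop
endfacet
facet normal 0.452 0.418 0.788
outer loop
vertex -1.403 -1.332 3.408
vertex -1.471 -0.668 3.095
vertex -3.247 -0.758 4.16
endloop
endfacet
facet normal 0.653 -0.267 -0.709
outer loop
vertex -1.471 -0.668 3.095
vertex -2.013 -1.262 2.82
vertex -1.947 -0.451 2.575
endloop
endfacet
facet normal 0.123 0.951 0.285
outer loop
vertex -1.471 -0.668 3.095
vertex -1.947 -0.451 2.575
vertex -3.247 -0.758 4.16
endloop
endfacet
facet normal 0.652 -0.267 -0.709
outer loop
vertex -1.947 -0.451 2.575
vertex -2.013 -1.262 2.82
vertex -2.473 -0.845 2.24
endloop
endfacet
facet normal -0.484 0.844 -0.233
outer loop
vertex -1.947 -0.451 2.575
vertex -2.473 -0.845 2.24
vertex -3.247 -0.758 4.16
endloop
endfacet
facet normal 0.653 -0.266 -0.709
outer loop
vertex -2.473 -0.845 2.24
vertex -2.013 -1.262 2.82
vertex -2.652 -1.553 2.341
endloop
endfacet
facet normal -0.910 0.177 -0.375
outer loop
vertex -2.473 -0.845 2.24
vertex -2.652 -1.553 2.341
vertex -3.247 -0.758 4.16
endloop
endfacet
facet normal 0.653 -0.268 -0.709
outer loop
vertex -2.652 -1.553 2.341
vertex -2.013 -1.262 2.82
vertex -2.35 -2.042 2.804
endloop
endfacet
facet normal -0.836 -0.548 -0.034
outer loop
vertex -2.652 -1.553 2.341
vertex -2.35 -2.042 2.804
vertex -3.247 -0.758 4.16
endloop
endfacet
facet normal 0.652 -0.267 -0.710
outer loop
vertex -2.35 -2.042 2.804
vertex -2.013 -1.262 2.82
vertex -1.794 -1.944 3.278
endloop
endfacet
facet normal -0.316 -0.784 0.533
outer loop
vertex -2.35 -2.042 2.804
vertex -1.794 -1.944 3.278
vertex -3.247 -0.758 4.16
endloop
endfacet
facet normal 0.653 -0.267 -0.709
outer loop
vertex -1.794 -1.944 3.278
vertex -2.013 -1.262 2.82
vertex -1.403 -1.332 3.408
endloop
endfacet
facet normal 0.256 -0.355 0.899
outer loop
vertex -1.794 -1.944 3.278
vertex -1.403 -1.332 3.408
vertex -3.247 -0.758 4.16
endloop
endfacet

endsolid


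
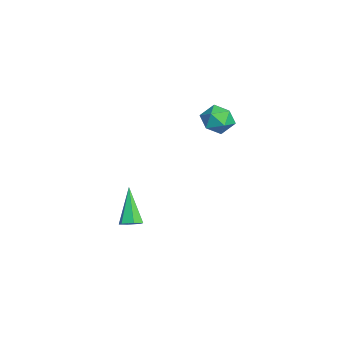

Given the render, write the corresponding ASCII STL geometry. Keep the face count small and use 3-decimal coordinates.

solid 
facet normal 0.613 -0.011 -0.790
outer loop
vertex 4.52 -3.498 -4.074
vertex 4.114 -3.581 -4.388
vertex 4.263 -3.095 -4.279
endloop
endfacet
facet normal 0.456 0.617 0.642
outer loop
vertex 4.52 -3.498 -4.074
vertex 4.263 -3.095 -4.279
vertex 2.966 -3.559 -2.912
endloop
endfacet
facet normal 0.613 -0.011 -0.790
outer loop
vertex 4.263 -3.095 -4.279
vertex 4.114 -3.581 -4.388
vertex 3.857 -3.177 -4.593
endloop
endfacet
facet normal -0.258 0.963 0.082
outer loop
vertex 4.263 -3.095 -4.279
vertex 3.857 -3.177 -4.593
vertex 2.966 -3.559 -2.912
endloop
endfacet
facet normal 0.614 -0.010 -0.789
outer loop
vertex 3.857 -3.177 -4.593
vertex 4.114 -3.581 -4.388
vertex 3.708 -3.663 -4.703
endloop
endfacet
facet normal -0.859 0.348 -0.376
outer loop
vertex 3.857 -3.177 -4.593
vertex 3.708 -3.663 -4.703
vertex 2.966 -3.559 -2.912
endloop
endfacet
facet normal 0.615 -0.013 -0.789
outer loop
vertex 3.708 -3.663 -4.703
vertex 4.114 -3.581 -4.388
vertex 3.964 -4.067 -4.497
endloop
endfacet
facet normal -0.744 -0.610 -0.273
outer loop
vertex 3.708 -3.663 -4.703
vertex 3.964 -4.067 -4.497
vertex 2.966 -3.559 -2.912
endloop
endfacet
facet normal 0.613 -0.012 -0.790
outer loop
vertex 3.964 -4.067 -4.497
vertex 4.114 -3.581 -4.388
vertex 4.37 -3.984 -4.183
endloop
endfacet
facet normal -0.028 -0.957 0.289
outer loop
vertex 3.964 -4.067 -4.497
vertex 4.37 -3.984 -4.183
vertex 2.966 -3.559 -2.912
endloop
endfacet
facet normal 0.613 -0.012 -0.790
outer loop
vertex 4.37 -3.984 -4.183
vertex 4.114 -3.581 -4.388
vertex 4.52 -3.498 -4.074
endloop
endfacet
facet normal 0.571 -0.343 0.746
outer loop
vertex 4.37 -3.984 -4.183
vertex 4.52 -3.498 -4.074
vertex 2.966 -3.559 -2.912
endloop
endfacet
facet normal -0.065 0.943 0.328
outer loop
vertex 4.06 0.676 1.274
vertex 3.387 0.501 1.644
vertex 4.076 0.418 2.019
endloop
endfacet
facet normal 0.616 0.748 0.246
outer loop
vertex 4.06 0.676 1.274
vertex 4.076 0.418 2.019
vertex 4.606 0.153 1.498
endloop
endfacet
facet normal 0.710 0.555 -0.434
outer loop
vertex 4.06 0.676 1.274
vertex 4.606 0.153 1.498
vertex 4.244 0.071 0.802
endloop
endfacet
facet normal 0.087 0.629 -0.772
outer loop
vertex 4.06 0.676 1.274
vertex 4.244 0.071 0.802
vertex 3.491 0.286 0.892
endloop
endfacet
facet normal -0.392 0.869 -0.303
outer loop
vertex 4.06 0.676 1.274
vertex 3.491 0.286 0.892
vertex 3.387 0.501 1.644
endloop
endfacet
facet normal 0.733 0.176 0.657
outer loop
vertex 4.606 0.153 1.498
vertex 4.076 0.418 2.019
vertex 4.269 -0.346 2.008
endloop
endfacet
facet normal -0.370 0.491 0.789
outer loop
vertex 4.076 0.418 2.019
vertex 3.387 0.501 1.644
vertex 3.516 -0.131 2.098
endloop
endfacet
facet normal -0.899 0.372 -0.231
outer loop
vertex 3.387 0.501 1.644
vertex 3.491 0.286 0.892
vertex 3.154 -0.213 1.402
endloop
endfacet
facet normal -0.123 -0.017 -0.992
outer loop
vertex 3.491 0.286 0.892
vertex 4.244 0.071 0.802
vertex 3.684 -0.478 0.881
endloop
endfacet
facet normal 0.885 -0.138 -0.444
outer loop
vertex 4.244 0.071 0.802
vertex 4.606 0.153 1.498
vertex 4.373 -0.561 1.256
endloop
endfacet
facet normal -0.087 -0.629 0.772
outer loop
vertex 3.7 -0.736 1.626
vertex 4.269 -0.346 2.008
vertex 3.516 -0.131 2.098
endloop
endfacet
facet normal -0.710 -0.555 0.434
outer loop
vertex 3.7 -0.736 1.626
vertex 3.516 -0.131 2.098
vertex 3.154 -0.213 1.402
endloop
endfacet
facet normal -0.616 -0.748 -0.246
outer loop
vertex 3.7 -0.736 1.626
vertex 3.154 -0.213 1.402
vertex 3.684 -0.478 0.881
endloop
endfacet
facet normal 0.065 -0.943 -0.328
outer loop
vertex 3.7 -0.736 1.626
vertex 3.684 -0.478 0.881
vertex 4.373 -0.561 1.256
endloop
endfacet
facet normal 0.392 -0.869 0.303
outer loop
vertex 3.7 -0.736 1.626
vertex 4.373 -0.561 1.256
vertex 4.269 -0.346 2.008
endloop
endfacet
facet normal 0.123 0.017 0.992
outer loop
vertex 3.516 -0.131 2.098
vertex 4.269 -0.346 2.008
vertex 4.076 0.418 2.019
endloop
endfacet
facet normal -0.885 0.138 0.444
outer loop
vertex 3.154 -0.213 1.402
vertex 3.516 -0.131 2.098
vertex 3.387 0.501 1.644
endloop
endfacet
facet normal -0.733 -0.176 -0.657
outer loop
vertex 3.684 -0.478 0.881
vertex 3.154 -0.213 1.402
vertex 3.491 0.286 0.892
endloop
endfacet
facet normal 0.370 -0.491 -0.789
outer loop
vertex 4.373 -0.561 1.256
vertex 3.684 -0.478 0.881
vertex 4.244 0.071 0.802
endloop
endfacet
facet normal 0.899 -0.372 0.231
outer loop
vertex 4.269 -0.346 2.008
vertex 4.373 -0.561 1.256
vertex 4.606 0.153 1.498
endloop
endfacet

endsolid


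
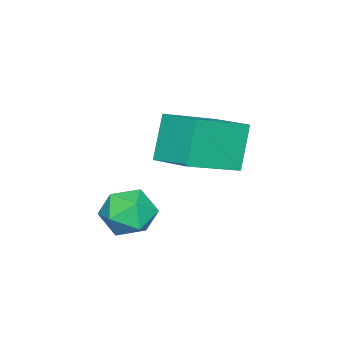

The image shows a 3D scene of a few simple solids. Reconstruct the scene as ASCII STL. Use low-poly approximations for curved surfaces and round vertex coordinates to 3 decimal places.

solid 
facet normal -0.833 0.383 -0.399
outer loop
vertex -0.439 -1.923 1.513
vertex -0.028 -0.69 1.84
vertex 0.266 -1.8 0.161
endloop
endfacet
facet normal -0.307 -0.920 -0.244
outer loop
vertex 1.848 -2.53 0.92
vertex -0.439 -1.923 1.513
vertex 0.266 -1.8 0.161
endloop
endfacet
facet normal -0.832 0.384 -0.400
outer loop
vertex 0.266 -1.8 0.161
vertex -0.028 -0.69 1.84
vertex 0.678 -0.568 0.488
endloop
endfacet
facet normal 0.461 0.080 -0.884
outer loop
vertex 0.678 -0.568 0.488
vertex 1.848 -2.53 0.92
vertex 0.266 -1.8 0.161
endloop
endfacet
facet normal -0.461 -0.081 0.884
outer loop
vertex -0.439 -1.923 1.513
vertex 1.554 -1.42 2.599
vertex -0.028 -0.69 1.84
endloop
endfacet
facet normal -0.307 -0.920 -0.243
outer loop
vertex 1.142 -2.652 2.272
vertex -0.439 -1.923 1.513
vertex 1.848 -2.53 0.92
endloop
endfacet
facet normal -0.461 -0.080 0.884
outer loop
vertex 1.142 -2.652 2.272
vertex 1.554 -1.42 2.599
vertex -0.439 -1.923 1.513
endloop
endfacet
facet normal 0.308 0.920 0.244
outer loop
vertex -0.028 -0.69 1.84
vertex 1.554 -1.42 2.599
vertex 0.678 -0.568 0.488
endloop
endfacet
facet normal 0.461 0.081 -0.884
outer loop
vertex 2.259 -1.297 1.247
vertex 1.848 -2.53 0.92
vertex 0.678 -0.568 0.488
endloop
endfacet
facet normal 0.307 0.920 0.244
outer loop
vertex 0.678 -0.568 0.488
vertex 1.554 -1.42 2.599
vertex 2.259 -1.297 1.247
endloop
endfacet
facet normal 0.832 -0.384 0.400
outer loop
vertex 2.259 -1.297 1.247
vertex 1.142 -2.652 2.272
vertex 1.848 -2.53 0.92
endloop
endfacet
facet normal 0.832 -0.384 0.399
outer loop
vertex 1.554 -1.42 2.599
vertex 1.142 -2.652 2.272
vertex 2.259 -1.297 1.247
endloop
endfacet
facet normal -0.267 0.651 0.710
outer loop
vertex 2.803 -1.794 -0.28
vertex 2.638 -2.432 0.243
vertex 3.408 -2.093 0.222
endloop
endfacet
facet normal 0.227 0.932 0.281
outer loop
vertex 2.803 -1.794 -0.28
vertex 3.408 -2.093 0.222
vertex 3.583 -1.895 -0.576
endloop
endfacet
facet normal -0.027 0.922 -0.386
outer loop
vertex 2.803 -1.794 -0.28
vertex 3.583 -1.895 -0.576
vertex 2.923 -2.112 -1.049
endloop
endfacet
facet normal -0.679 0.635 -0.369
outer loop
vertex 2.803 -1.794 -0.28
vertex 2.923 -2.112 -1.049
vertex 2.338 -2.444 -0.543
endloop
endfacet
facet normal -0.828 0.467 0.309
outer loop
vertex 2.803 -1.794 -0.28
vertex 2.338 -2.444 -0.543
vertex 2.638 -2.432 0.243
endloop
endfacet
facet normal 0.803 0.512 0.303
outer loop
vertex 3.583 -1.895 -0.576
vertex 3.408 -2.093 0.222
vertex 3.902 -2.596 -0.237
endloop
endfacet
facet normal 0.003 0.056 0.998
outer loop
vertex 3.408 -2.093 0.222
vertex 2.638 -2.432 0.243
vertex 3.317 -2.928 0.269
endloop
endfacet
facet normal -0.905 -0.243 0.349
outer loop
vertex 2.638 -2.432 0.243
vertex 2.338 -2.444 -0.543
vertex 2.657 -3.145 -0.204
endloop
endfacet
facet normal -0.664 0.030 -0.747
outer loop
vertex 2.338 -2.444 -0.543
vertex 2.923 -2.112 -1.049
vertex 2.832 -2.947 -1.002
endloop
endfacet
facet normal 0.392 0.496 -0.775
outer loop
vertex 2.923 -2.112 -1.049
vertex 3.583 -1.895 -0.576
vertex 3.602 -2.608 -1.023
endloop
endfacet
facet normal 0.679 -0.635 0.369
outer loop
vertex 3.437 -3.246 -0.5
vertex 3.902 -2.596 -0.237
vertex 3.317 -2.928 0.269
endloop
endfacet
facet normal 0.027 -0.922 0.386
outer loop
vertex 3.437 -3.246 -0.5
vertex 3.317 -2.928 0.269
vertex 2.657 -3.145 -0.204
endloop
endfacet
facet normal -0.227 -0.932 -0.281
outer loop
vertex 3.437 -3.246 -0.5
vertex 2.657 -3.145 -0.204
vertex 2.832 -2.947 -1.002
endloop
endfacet
facet normal 0.267 -0.651 -0.710
outer loop
vertex 3.437 -3.246 -0.5
vertex 2.832 -2.947 -1.002
vertex 3.602 -2.608 -1.023
endloop
endfacet
facet normal 0.828 -0.467 -0.309
outer loop
vertex 3.437 -3.246 -0.5
vertex 3.602 -2.608 -1.023
vertex 3.902 -2.596 -0.237
endloop
endfacet
facet normal 0.664 -0.030 0.747
outer loop
vertex 3.317 -2.928 0.269
vertex 3.902 -2.596 -0.237
vertex 3.408 -2.093 0.222
endloop
endfacet
facet normal -0.392 -0.496 0.775
outer loop
vertex 2.657 -3.145 -0.204
vertex 3.317 -2.928 0.269
vertex 2.638 -2.432 0.243
endloop
endfacet
facet normal -0.803 -0.512 -0.303
outer loop
vertex 2.832 -2.947 -1.002
vertex 2.657 -3.145 -0.204
vertex 2.338 -2.444 -0.543
endloop
endfacet
facet normal -0.003 -0.056 -0.998
outer loop
vertex 3.602 -2.608 -1.023
vertex 2.832 -2.947 -1.002
vertex 2.923 -2.112 -1.049
endloop
endfacet
facet normal 0.905 0.243 -0.349
outer loop
vertex 3.902 -2.596 -0.237
vertex 3.602 -2.608 -1.023
vertex 3.583 -1.895 -0.576
endloop
endfacet

endsolid


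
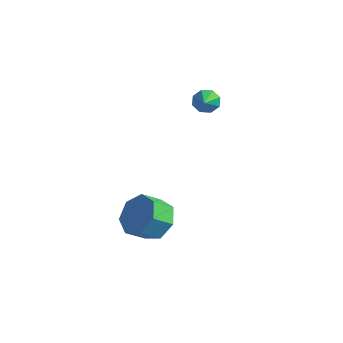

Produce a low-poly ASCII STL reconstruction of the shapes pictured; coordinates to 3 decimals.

solid 
facet normal -0.566 0.664 -0.489
outer loop
vertex 2.707 0.855 1.622
vertex 2.359 0.924 2.119
vertex 2.862 1.194 1.903
endloop
endfacet
facet normal 0.904 -0.063 -0.423
outer loop
vertex 2.707 0.855 1.622
vertex 2.862 1.194 1.903
vertex 3.221 -0.084 2.861
endloop
endfacet
facet normal -0.566 0.664 -0.489
outer loop
vertex 2.862 1.194 1.903
vertex 2.359 0.924 2.119
vertex 2.723 1.375 2.31
endloop
endfacet
facet normal 0.917 0.369 0.149
outer loop
vertex 2.862 1.194 1.903
vertex 2.723 1.375 2.31
vertex 3.221 -0.084 2.861
endloop
endfacet
facet normal -0.566 0.664 -0.489
outer loop
vertex 2.723 1.375 2.31
vertex 2.359 0.924 2.119
vertex 2.371 1.292 2.605
endloop
endfacet
facet normal 0.509 0.451 0.734
outer loop
vertex 2.723 1.375 2.31
vertex 2.371 1.292 2.605
vertex 3.221 -0.084 2.861
endloop
endfacet
facet normal -0.566 0.664 -0.489
outer loop
vertex 2.371 1.292 2.605
vertex 2.359 0.924 2.119
vertex 2.012 0.993 2.615
endloop
endfacet
facet normal -0.083 0.133 0.988
outer loop
vertex 2.371 1.292 2.605
vertex 2.012 0.993 2.615
vertex 3.221 -0.084 2.861
endloop
endfacet
facet normal -0.566 0.664 -0.489
outer loop
vertex 2.012 0.993 2.615
vertex 2.359 0.924 2.119
vertex 1.857 0.654 2.334
endloop
endfacet
facet normal -0.510 -0.399 0.762
outer loop
vertex 2.012 0.993 2.615
vertex 1.857 0.654 2.334
vertex 3.221 -0.084 2.861
endloop
endfacet
facet normal -0.566 0.664 -0.489
outer loop
vertex 1.857 0.654 2.334
vertex 2.359 0.924 2.119
vertex 1.996 0.473 1.927
endloop
endfacet
facet normal -0.523 -0.831 0.191
outer loop
vertex 1.857 0.654 2.334
vertex 1.996 0.473 1.927
vertex 3.221 -0.084 2.861
endloop
endfacet
facet normal -0.566 0.664 -0.489
outer loop
vertex 1.996 0.473 1.927
vertex 2.359 0.924 2.119
vertex 2.348 0.556 1.632
endloop
endfacet
facet normal -0.115 -0.912 -0.394
outer loop
vertex 1.996 0.473 1.927
vertex 2.348 0.556 1.632
vertex 3.221 -0.084 2.861
endloop
endfacet
facet normal -0.566 0.664 -0.489
outer loop
vertex 2.348 0.556 1.632
vertex 2.359 0.924 2.119
vertex 2.707 0.855 1.622
endloop
endfacet
facet normal 0.477 -0.594 -0.648
outer loop
vertex 2.348 0.556 1.632
vertex 2.707 0.855 1.622
vertex 3.221 -0.084 2.861
endloop
endfacet
facet normal 0.219 0.770 -0.600
outer loop
vertex 4.0 -2.64 -2.845
vertex 3.004 -2.585 -3.139
vertex 3.474 -2.102 -2.347
endloop
endfacet
facet normal 0.782 0.229 0.579
outer loop
vertex 4.0 -2.64 -2.845
vertex 3.474 -2.102 -2.347
vertex 3.752 -3.509 -2.167
endloop
endfacet
facet normal 0.782 0.229 0.580
outer loop
vertex 3.752 -3.509 -2.167
vertex 3.474 -2.102 -2.347
vertex 3.225 -2.971 -1.669
endloop
endfacet
facet normal -0.219 -0.770 0.600
outer loop
vertex 3.752 -3.509 -2.167
vertex 3.225 -2.971 -1.669
vertex 2.756 -3.455 -2.461
endloop
endfacet
facet normal 0.220 0.770 -0.600
outer loop
vertex 3.474 -2.102 -2.347
vertex 3.004 -2.585 -3.139
vertex 2.594 -1.928 -2.446
endloop
endfacet
facet normal 0.031 0.609 0.792
outer loop
vertex 3.474 -2.102 -2.347
vertex 2.594 -1.928 -2.446
vertex 3.225 -2.971 -1.669
endloop
endfacet
facet normal 0.031 0.609 0.792
outer loop
vertex 3.225 -2.971 -1.669
vertex 2.594 -1.928 -2.446
vertex 2.346 -2.797 -1.768
endloop
endfacet
facet normal -0.220 -0.769 0.600
outer loop
vertex 3.225 -2.971 -1.669
vertex 2.346 -2.797 -1.768
vertex 2.756 -3.455 -2.461
endloop
endfacet
facet normal 0.220 0.770 -0.600
outer loop
vertex 2.594 -1.928 -2.446
vertex 3.004 -2.585 -3.139
vertex 2.023 -2.249 -3.067
endloop
endfacet
facet normal -0.743 0.531 0.409
outer loop
vertex 2.594 -1.928 -2.446
vertex 2.023 -2.249 -3.067
vertex 2.346 -2.797 -1.768
endloop
endfacet
facet normal -0.743 0.531 0.409
outer loop
vertex 2.346 -2.797 -1.768
vertex 2.023 -2.249 -3.067
vertex 1.775 -3.118 -2.389
endloop
endfacet
facet normal -0.220 -0.769 0.600
outer loop
vertex 2.346 -2.797 -1.768
vertex 1.775 -3.118 -2.389
vertex 2.756 -3.455 -2.461
endloop
endfacet
facet normal 0.220 0.770 -0.600
outer loop
vertex 2.023 -2.249 -3.067
vertex 3.004 -2.585 -3.139
vertex 2.191 -2.823 -3.742
endloop
endfacet
facet normal -0.958 0.053 -0.283
outer loop
vertex 2.023 -2.249 -3.067
vertex 2.191 -2.823 -3.742
vertex 1.775 -3.118 -2.389
endloop
endfacet
facet normal -0.958 0.052 -0.283
outer loop
vertex 1.775 -3.118 -2.389
vertex 2.191 -2.823 -3.742
vertex 1.943 -3.693 -3.064
endloop
endfacet
facet normal -0.220 -0.769 0.600
outer loop
vertex 1.775 -3.118 -2.389
vertex 1.943 -3.693 -3.064
vertex 2.756 -3.455 -2.461
endloop
endfacet
facet normal 0.220 0.769 -0.600
outer loop
vertex 2.191 -2.823 -3.742
vertex 3.004 -2.585 -3.139
vertex 2.971 -3.219 -3.963
endloop
endfacet
facet normal -0.452 -0.465 -0.762
outer loop
vertex 2.191 -2.823 -3.742
vertex 2.971 -3.219 -3.963
vertex 1.943 -3.693 -3.064
endloop
endfacet
facet normal -0.451 -0.465 -0.761
outer loop
vertex 1.943 -3.693 -3.064
vertex 2.971 -3.219 -3.963
vertex 2.723 -4.088 -3.285
endloop
endfacet
facet normal -0.220 -0.769 0.600
outer loop
vertex 1.943 -3.693 -3.064
vertex 2.723 -4.088 -3.285
vertex 2.756 -3.455 -2.461
endloop
endfacet
facet normal 0.219 0.769 -0.600
outer loop
vertex 2.971 -3.219 -3.963
vertex 3.004 -2.585 -3.139
vertex 3.776 -3.137 -3.564
endloop
endfacet
facet normal 0.395 -0.633 -0.666
outer loop
vertex 2.971 -3.219 -3.963
vertex 3.776 -3.137 -3.564
vertex 2.723 -4.088 -3.285
endloop
endfacet
facet normal 0.394 -0.632 -0.667
outer loop
vertex 2.723 -4.088 -3.285
vertex 3.776 -3.137 -3.564
vertex 3.528 -4.007 -2.886
endloop
endfacet
facet normal -0.220 -0.769 0.600
outer loop
vertex 2.723 -4.088 -3.285
vertex 3.528 -4.007 -2.886
vertex 2.756 -3.455 -2.461
endloop
endfacet
facet normal 0.220 0.769 -0.600
outer loop
vertex 3.776 -3.137 -3.564
vertex 3.004 -2.585 -3.139
vertex 4.0 -2.64 -2.845
endloop
endfacet
facet normal 0.944 -0.324 -0.070
outer loop
vertex 3.776 -3.137 -3.564
vertex 4.0 -2.64 -2.845
vertex 3.528 -4.007 -2.886
endloop
endfacet
facet normal 0.944 -0.324 -0.070
outer loop
vertex 3.528 -4.007 -2.886
vertex 4.0 -2.64 -2.845
vertex 3.752 -3.509 -2.167
endloop
endfacet
facet normal -0.219 -0.769 0.601
outer loop
vertex 3.528 -4.007 -2.886
vertex 3.752 -3.509 -2.167
vertex 2.756 -3.455 -2.461
endloop
endfacet

endsolid


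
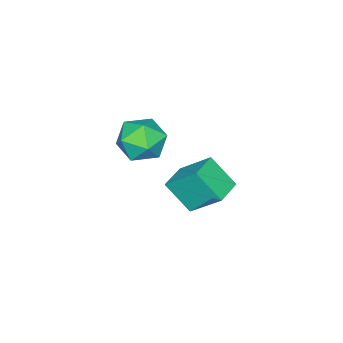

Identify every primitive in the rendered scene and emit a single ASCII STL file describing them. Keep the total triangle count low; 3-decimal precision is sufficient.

solid 
facet normal -0.958 -0.283 -0.053
outer loop
vertex -0.723 -0.277 2.727
vertex -0.427 -1.307 2.889
vertex -0.662 -0.671 3.734
endloop
endfacet
facet normal -0.902 0.381 0.204
outer loop
vertex -0.723 -0.277 2.727
vertex -0.662 -0.671 3.734
vertex -0.291 0.323 3.518
endloop
endfacet
facet normal -0.562 0.778 -0.283
outer loop
vertex -0.723 -0.277 2.727
vertex -0.291 0.323 3.518
vertex 0.173 0.302 2.54
endloop
endfacet
facet normal -0.407 0.359 -0.840
outer loop
vertex -0.723 -0.277 2.727
vertex 0.173 0.302 2.54
vertex 0.088 -0.705 2.151
endloop
endfacet
facet normal -0.652 -0.297 -0.697
outer loop
vertex -0.723 -0.277 2.727
vertex 0.088 -0.705 2.151
vertex -0.427 -1.307 2.889
endloop
endfacet
facet normal -0.497 0.357 0.791
outer loop
vertex -0.291 0.323 3.518
vertex -0.662 -0.671 3.734
vertex 0.272 -0.335 4.169
endloop
endfacet
facet normal -0.587 -0.717 0.376
outer loop
vertex -0.662 -0.671 3.734
vertex -0.427 -1.307 2.889
vertex 0.187 -1.342 3.78
endloop
endfacet
facet normal -0.092 -0.739 -0.667
outer loop
vertex -0.427 -1.307 2.889
vertex 0.088 -0.705 2.151
vertex 0.651 -1.363 2.802
endloop
endfacet
facet normal 0.302 0.321 -0.897
outer loop
vertex 0.088 -0.705 2.151
vertex 0.173 0.302 2.54
vertex 1.022 -0.369 2.586
endloop
endfacet
facet normal 0.052 0.999 0.003
outer loop
vertex 0.173 0.302 2.54
vertex -0.291 0.323 3.518
vertex 0.787 0.267 3.431
endloop
endfacet
facet normal 0.407 -0.359 0.840
outer loop
vertex 1.083 -0.763 3.593
vertex 0.272 -0.335 4.169
vertex 0.187 -1.342 3.78
endloop
endfacet
facet normal 0.562 -0.778 0.283
outer loop
vertex 1.083 -0.763 3.593
vertex 0.187 -1.342 3.78
vertex 0.651 -1.363 2.802
endloop
endfacet
facet normal 0.902 -0.381 -0.204
outer loop
vertex 1.083 -0.763 3.593
vertex 0.651 -1.363 2.802
vertex 1.022 -0.369 2.586
endloop
endfacet
facet normal 0.958 0.283 0.053
outer loop
vertex 1.083 -0.763 3.593
vertex 1.022 -0.369 2.586
vertex 0.787 0.267 3.431
endloop
endfacet
facet normal 0.652 0.297 0.697
outer loop
vertex 1.083 -0.763 3.593
vertex 0.787 0.267 3.431
vertex 0.272 -0.335 4.169
endloop
endfacet
facet normal -0.302 -0.321 0.897
outer loop
vertex 0.187 -1.342 3.78
vertex 0.272 -0.335 4.169
vertex -0.662 -0.671 3.734
endloop
endfacet
facet normal -0.052 -0.999 -0.003
outer loop
vertex 0.651 -1.363 2.802
vertex 0.187 -1.342 3.78
vertex -0.427 -1.307 2.889
endloop
endfacet
facet normal 0.497 -0.357 -0.791
outer loop
vertex 1.022 -0.369 2.586
vertex 0.651 -1.363 2.802
vertex 0.088 -0.705 2.151
endloop
endfacet
facet normal 0.587 0.717 -0.376
outer loop
vertex 0.787 0.267 3.431
vertex 1.022 -0.369 2.586
vertex 0.173 0.302 2.54
endloop
endfacet
facet normal 0.092 0.739 0.667
outer loop
vertex 0.272 -0.335 4.169
vertex 0.787 0.267 3.431
vertex -0.291 0.323 3.518
endloop
endfacet
facet normal -0.987 -0.161 -0.013
outer loop
vertex -2.828 -0.991 -1.002
vertex -3.061 0.338 0.262
vertex -2.993 0.118 -2.199
endloop
endfacet
facet normal 0.126 -0.719 -0.683
outer loop
vertex -1.739 0.322 -2.182
vertex -2.828 -0.991 -1.002
vertex -2.993 0.118 -2.199
endloop
endfacet
facet normal -0.987 -0.160 -0.013
outer loop
vertex -2.993 0.118 -2.199
vertex -3.061 0.338 0.262
vertex -3.225 1.448 -0.934
endloop
endfacet
facet normal -0.100 0.676 -0.730
outer loop
vertex -3.225 1.448 -0.934
vertex -1.739 0.322 -2.182
vertex -2.993 0.118 -2.199
endloop
endfacet
facet normal 0.100 -0.676 0.730
outer loop
vertex -2.828 -0.991 -1.002
vertex -1.807 0.542 0.279
vertex -3.061 0.338 0.262
endloop
endfacet
facet normal 0.125 -0.719 -0.684
outer loop
vertex -1.575 -0.788 -0.986
vertex -2.828 -0.991 -1.002
vertex -1.739 0.322 -2.182
endloop
endfacet
facet normal 0.100 -0.676 0.730
outer loop
vertex -1.575 -0.788 -0.986
vertex -1.807 0.542 0.279
vertex -2.828 -0.991 -1.002
endloop
endfacet
facet normal -0.126 0.718 0.684
outer loop
vertex -3.061 0.338 0.262
vertex -1.807 0.542 0.279
vertex -3.225 1.448 -0.934
endloop
endfacet
facet normal -0.100 0.676 -0.730
outer loop
vertex -1.972 1.651 -0.918
vertex -1.739 0.322 -2.182
vertex -3.225 1.448 -0.934
endloop
endfacet
facet normal -0.125 0.719 0.684
outer loop
vertex -3.225 1.448 -0.934
vertex -1.807 0.542 0.279
vertex -1.972 1.651 -0.918
endloop
endfacet
facet normal 0.987 0.160 0.013
outer loop
vertex -1.972 1.651 -0.918
vertex -1.575 -0.788 -0.986
vertex -1.739 0.322 -2.182
endloop
endfacet
facet normal 0.987 0.160 0.012
outer loop
vertex -1.807 0.542 0.279
vertex -1.575 -0.788 -0.986
vertex -1.972 1.651 -0.918
endloop
endfacet

endsolid


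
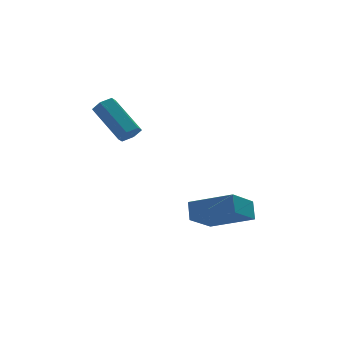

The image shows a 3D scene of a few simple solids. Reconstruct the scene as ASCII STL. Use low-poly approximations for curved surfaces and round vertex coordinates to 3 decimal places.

solid 
facet normal 0.339 -0.734 -0.589
outer loop
vertex -2.653 0.147 1.798
vertex -2.894 -0.204 2.097
vertex -3.143 0.006 1.692
endloop
endfacet
facet normal -0.010 0.623 -0.782
outer loop
vertex -2.653 0.147 1.798
vertex -3.143 0.006 1.692
vertex -3.266 1.475 2.864
endloop
endfacet
facet normal -0.009 0.623 -0.782
outer loop
vertex -3.266 1.475 2.864
vertex -3.143 0.006 1.692
vertex -3.755 1.335 2.758
endloop
endfacet
facet normal -0.338 0.733 0.590
outer loop
vertex -3.266 1.475 2.864
vertex -3.755 1.335 2.758
vertex -3.506 1.124 3.163
endloop
endfacet
facet normal 0.339 -0.734 -0.589
outer loop
vertex -3.143 0.006 1.692
vertex -2.894 -0.204 2.097
vertex -3.383 -0.345 1.991
endloop
endfacet
facet normal -0.820 0.077 -0.567
outer loop
vertex -3.143 0.006 1.692
vertex -3.383 -0.345 1.991
vertex -3.755 1.335 2.758
endloop
endfacet
facet normal -0.820 0.077 -0.567
outer loop
vertex -3.755 1.335 2.758
vertex -3.383 -0.345 1.991
vertex -3.995 0.984 3.057
endloop
endfacet
facet normal -0.338 0.733 0.590
outer loop
vertex -3.755 1.335 2.758
vertex -3.995 0.984 3.057
vertex -3.506 1.124 3.163
endloop
endfacet
facet normal 0.339 -0.734 -0.589
outer loop
vertex -3.383 -0.345 1.991
vertex -2.894 -0.204 2.097
vertex -3.134 -0.555 2.396
endloop
endfacet
facet normal -0.810 -0.546 0.215
outer loop
vertex -3.383 -0.345 1.991
vertex -3.134 -0.555 2.396
vertex -3.995 0.984 3.057
endloop
endfacet
facet normal -0.811 -0.545 0.213
outer loop
vertex -3.995 0.984 3.057
vertex -3.134 -0.555 2.396
vertex -3.747 0.773 3.462
endloop
endfacet
facet normal -0.338 0.734 0.589
outer loop
vertex -3.995 0.984 3.057
vertex -3.747 0.773 3.462
vertex -3.506 1.124 3.163
endloop
endfacet
facet normal 0.338 -0.733 -0.590
outer loop
vertex -3.134 -0.555 2.396
vertex -2.894 -0.204 2.097
vertex -2.645 -0.415 2.502
endloop
endfacet
facet normal 0.009 -0.623 0.782
outer loop
vertex -3.134 -0.555 2.396
vertex -2.645 -0.415 2.502
vertex -3.747 0.773 3.462
endloop
endfacet
facet normal 0.010 -0.623 0.782
outer loop
vertex -3.747 0.773 3.462
vertex -2.645 -0.415 2.502
vertex -3.257 0.914 3.568
endloop
endfacet
facet normal -0.339 0.734 0.589
outer loop
vertex -3.747 0.773 3.462
vertex -3.257 0.914 3.568
vertex -3.506 1.124 3.163
endloop
endfacet
facet normal 0.338 -0.733 -0.590
outer loop
vertex -2.645 -0.415 2.502
vertex -2.894 -0.204 2.097
vertex -2.405 -0.064 2.203
endloop
endfacet
facet normal 0.820 -0.077 0.567
outer loop
vertex -2.645 -0.415 2.502
vertex -2.405 -0.064 2.203
vertex -3.257 0.914 3.568
endloop
endfacet
facet normal 0.820 -0.077 0.567
outer loop
vertex -3.257 0.914 3.568
vertex -2.405 -0.064 2.203
vertex -3.017 1.265 3.269
endloop
endfacet
facet normal -0.339 0.734 0.589
outer loop
vertex -3.257 0.914 3.568
vertex -3.017 1.265 3.269
vertex -3.506 1.124 3.163
endloop
endfacet
facet normal 0.338 -0.734 -0.589
outer loop
vertex -2.405 -0.064 2.203
vertex -2.894 -0.204 2.097
vertex -2.653 0.147 1.798
endloop
endfacet
facet normal 0.811 0.544 -0.213
outer loop
vertex -2.405 -0.064 2.203
vertex -2.653 0.147 1.798
vertex -3.017 1.265 3.269
endloop
endfacet
facet normal 0.810 0.546 -0.215
outer loop
vertex -3.017 1.265 3.269
vertex -2.653 0.147 1.798
vertex -3.266 1.475 2.864
endloop
endfacet
facet normal -0.339 0.734 0.589
outer loop
vertex -3.017 1.265 3.269
vertex -3.266 1.475 2.864
vertex -3.506 1.124 3.163
endloop
endfacet
facet normal -0.723 0.577 -0.379
outer loop
vertex -1.22 -2.086 -1.7
vertex -1.09 -1.512 -1.074
vertex -0.162 -1.349 -2.596
endloop
endfacet
facet normal -0.151 -0.668 -0.728
outer loop
vertex 1.19 -2.428 -1.886
vertex -1.22 -2.086 -1.7
vertex -0.162 -1.349 -2.596
endloop
endfacet
facet normal -0.723 0.577 -0.379
outer loop
vertex -0.162 -1.349 -2.596
vertex -1.09 -1.512 -1.074
vertex -0.032 -0.774 -1.969
endloop
endfacet
facet normal 0.674 0.469 -0.570
outer loop
vertex -0.032 -0.774 -1.969
vertex 1.19 -2.428 -1.886
vertex -0.162 -1.349 -2.596
endloop
endfacet
facet normal -0.674 -0.469 0.570
outer loop
vertex -1.22 -2.086 -1.7
vertex 0.262 -2.591 -0.364
vertex -1.09 -1.512 -1.074
endloop
endfacet
facet normal -0.151 -0.668 -0.729
outer loop
vertex 0.132 -3.166 -0.991
vertex -1.22 -2.086 -1.7
vertex 1.19 -2.428 -1.886
endloop
endfacet
facet normal -0.674 -0.469 0.570
outer loop
vertex 0.132 -3.166 -0.991
vertex 0.262 -2.591 -0.364
vertex -1.22 -2.086 -1.7
endloop
endfacet
facet normal 0.150 0.668 0.729
outer loop
vertex -1.09 -1.512 -1.074
vertex 0.262 -2.591 -0.364
vertex -0.032 -0.774 -1.969
endloop
endfacet
facet normal 0.674 0.469 -0.570
outer loop
vertex 1.32 -1.854 -1.26
vertex 1.19 -2.428 -1.886
vertex -0.032 -0.774 -1.969
endloop
endfacet
facet normal 0.152 0.668 0.729
outer loop
vertex -0.032 -0.774 -1.969
vertex 0.262 -2.591 -0.364
vertex 1.32 -1.854 -1.26
endloop
endfacet
facet normal 0.723 -0.577 0.379
outer loop
vertex 1.32 -1.854 -1.26
vertex 0.132 -3.166 -0.991
vertex 1.19 -2.428 -1.886
endloop
endfacet
facet normal 0.723 -0.577 0.379
outer loop
vertex 0.262 -2.591 -0.364
vertex 0.132 -3.166 -0.991
vertex 1.32 -1.854 -1.26
endloop
endfacet

endsolid
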